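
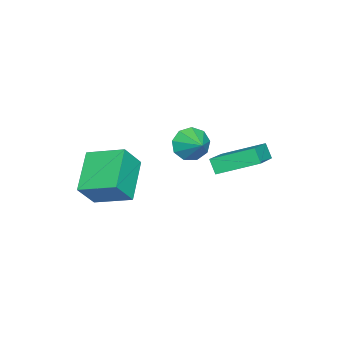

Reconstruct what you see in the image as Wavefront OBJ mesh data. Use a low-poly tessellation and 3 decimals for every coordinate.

v -0.399 -2.219 -3.222
v -0.384 -0.453 -2.638
v 1.428 -1.853 -4.373
v 1.443 -0.087 -3.788
v 0.417 -2.613 -2.052
v 0.432 -0.847 -1.467
v 2.244 -2.247 -3.202
v 2.259 -0.481 -2.618
v -3.259 2.124 -3.203
v -1.362 2.254 -2.411
v -3.725 3.969 -2.388
v -1.828 4.099 -1.596
v -2.992 2.501 -3.904
v -1.095 2.631 -3.112
v -3.458 4.346 -3.089
v -1.561 4.476 -2.297
v -3.37 0.68 -2.943
v -2.79 0.562 -3.647
v -2.59 1.5 -2.437
v -3.195 1.027 -3.777
v -3.681 1.329 -3.516
v -4.022 1.328 -2.987
v -4.058 1.023 -2.438
v -3.772 0.558 -2.124
v -3.298 0.15 -2.194
v -2.858 -0.01 -2.615
v -2.657 0.153 -3.188
f 2 4 1
f 5 2 1
f 1 4 3
f 3 5 1
f 2 8 4
f 6 2 5
f 6 8 2
f 4 8 3
f 7 5 3
f 3 8 7
f 7 6 5
f 8 6 7
f 10 12 9
f 13 10 9
f 9 12 11
f 11 13 9
f 10 16 12
f 14 10 13
f 14 16 10
f 12 16 11
f 15 13 11
f 11 16 15
f 15 14 13
f 16 14 15
f 18 17 20
f 18 20 19
f 20 17 21
f 20 21 19
f 21 17 22
f 21 22 19
f 22 17 23
f 22 23 19
f 23 17 24
f 23 24 19
f 24 17 25
f 24 25 19
f 25 17 26
f 25 26 19
f 26 17 27
f 26 27 19
f 27 17 18
f 27 18 19



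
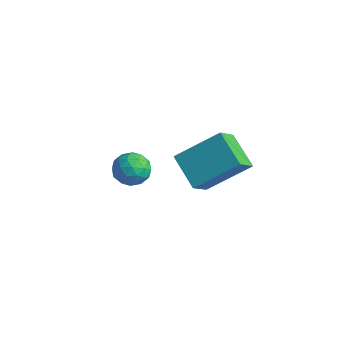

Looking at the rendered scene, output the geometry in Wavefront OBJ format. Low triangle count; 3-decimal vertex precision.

v 2.948 -0.72 2.705
v 3.247 -0.357 2.112
v 3.373 -1.783 2.268
v 3.672 -1.42 1.675
v 3.962 -1.318 2.367
v 3.7 -0.662 2.637
v 2.92 -1.478 1.743
v 2.658 -0.822 2.013
v 3.23 -0.826 1.518
v 3.874 -0.727 1.903
v 2.746 -1.413 2.477
v 3.39 -1.314 2.862
v 3.06 -0.445 2.447
v 3.56 -1.695 1.933
v 3.73 -1.635 2.34
v 3.906 -1.422 1.991
v 3.326 -0.624 2.755
v 3.502 -0.411 2.407
v 3.923 -0.976 2.557
v 3.118 -1.729 1.973
v 3.294 -1.516 1.625
v 2.714 -0.718 2.389
v 2.89 -0.505 2.04
v 2.697 -1.164 1.823
v 3.226 -0.507 1.749
v 3.476 -1.132 1.492
v 3.034 -1.166 1.532
v 2.88 -0.78 1.691
v 3.605 -0.449 1.975
v 3.854 -1.074 1.719
v 4.025 -1.014 2.125
v 3.871 -0.628 2.284
v 3.594 -0.724 1.626
v 2.766 -1.066 2.661
v 3.015 -1.691 2.405
v 2.749 -1.512 2.096
v 2.595 -1.126 2.255
v 3.144 -1.008 2.888
v 3.394 -1.633 2.631
v 3.74 -1.36 2.689
v 3.586 -0.974 2.848
v 3.026 -1.416 2.754
v 3.282 1.779 -0.359
v 1.892 1.99 0.486
v 2.945 2.705 -1.145
v 1.556 2.917 -0.3
v 4.264 3.203 0.9
v 2.875 3.415 1.745
v 3.928 4.13 0.114
v 2.538 4.341 0.959
f 1 38 17
f 38 12 41
f 17 41 6
f 38 41 17
f 1 17 13
f 17 6 18
f 13 18 2
f 17 18 13
f 1 13 22
f 13 2 23
f 22 23 8
f 13 23 22
f 1 22 34
f 22 8 37
f 34 37 11
f 22 37 34
f 1 34 38
f 34 11 42
f 38 42 12
f 34 42 38
f 2 18 29
f 18 6 32
f 29 32 10
f 18 32 29
f 6 41 19
f 41 12 40
f 19 40 5
f 41 40 19
f 12 42 39
f 42 11 35
f 39 35 3
f 42 35 39
f 11 37 36
f 37 8 24
f 36 24 7
f 37 24 36
f 8 23 28
f 23 2 25
f 28 25 9
f 23 25 28
f 4 30 16
f 30 10 31
f 16 31 5
f 30 31 16
f 4 16 14
f 16 5 15
f 14 15 3
f 16 15 14
f 4 14 21
f 14 3 20
f 21 20 7
f 14 20 21
f 4 21 26
f 21 7 27
f 26 27 9
f 21 27 26
f 4 26 30
f 26 9 33
f 30 33 10
f 26 33 30
f 5 31 19
f 31 10 32
f 19 32 6
f 31 32 19
f 3 15 39
f 15 5 40
f 39 40 12
f 15 40 39
f 7 20 36
f 20 3 35
f 36 35 11
f 20 35 36
f 9 27 28
f 27 7 24
f 28 24 8
f 27 24 28
f 10 33 29
f 33 9 25
f 29 25 2
f 33 25 29
f 44 46 43
f 47 44 43
f 43 46 45
f 45 47 43
f 44 50 46
f 48 44 47
f 48 50 44
f 46 50 45
f 49 47 45
f 45 50 49
f 49 48 47
f 50 48 49



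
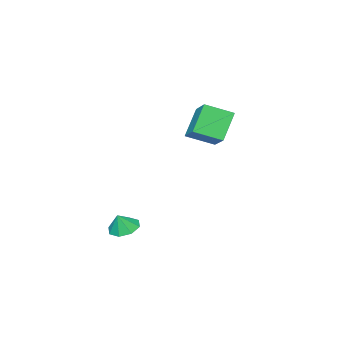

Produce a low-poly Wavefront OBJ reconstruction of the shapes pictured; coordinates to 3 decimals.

v 2.564 -1.82 -3.143
v 3.289 -1.485 -3.46
v 2.996 -1.86 -2.197
v 2.87 -1.023 -3.249
v 2.271 -1.029 -2.975
v 1.844 -1.498 -2.8
v 1.838 -2.155 -2.825
v 2.258 -2.617 -3.037
v 2.856 -2.611 -3.31
v 3.284 -2.142 -3.485
v -2.855 0.153 3.354
v -1.829 -0.947 3.956
v -1.98 1.447 4.228
v -0.954 0.347 4.83
v -1.726 0.393 1.87
v -0.7 -0.707 2.472
v -0.851 1.687 2.744
v 0.175 0.587 3.346
f 2 1 4
f 2 4 3
f 4 1 5
f 4 5 3
f 5 1 6
f 5 6 3
f 6 1 7
f 6 7 3
f 7 1 8
f 7 8 3
f 8 1 9
f 8 9 3
f 9 1 10
f 9 10 3
f 10 1 2
f 10 2 3
f 12 14 11
f 15 12 11
f 11 14 13
f 13 15 11
f 12 18 14
f 16 12 15
f 16 18 12
f 14 18 13
f 17 15 13
f 13 18 17
f 17 16 15
f 18 16 17



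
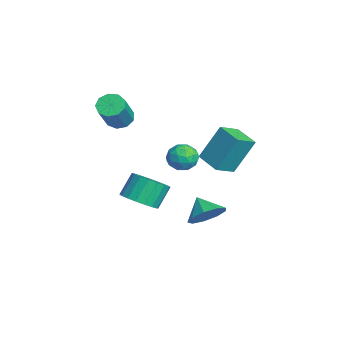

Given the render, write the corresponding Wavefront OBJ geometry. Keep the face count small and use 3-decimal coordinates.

v 3.458 2.003 2.981
v 3.867 2.078 3.688
v 3.473 0.682 3.112
v 3.882 0.757 3.819
v 3.099 0.998 3.77
v 3.09 1.814 3.689
v 4.25 0.946 3.111
v 4.241 1.762 3.03
v 4.356 1.425 3.769
v 3.645 1.457 4.176
v 3.695 1.303 2.624
v 2.984 1.335 3.031
v 3.661 2.156 3.323
v 3.679 0.604 3.477
v 3.219 0.745 3.448
v 3.459 0.79 3.864
v 3.205 2.001 3.323
v 3.445 2.045 3.739
v 2.994 1.411 3.787
v 3.895 0.715 3.061
v 4.135 0.759 3.477
v 3.881 1.97 2.936
v 4.121 2.015 3.352
v 4.346 1.349 3.013
v 4.189 1.816 3.786
v 4.198 1.04 3.863
v 4.414 1.151 3.447
v 4.409 1.631 3.399
v 3.771 1.835 4.025
v 3.78 1.059 4.103
v 3.32 1.201 4.073
v 3.314 1.68 4.026
v 4.058 1.451 4.073
v 3.56 1.701 2.697
v 3.569 0.925 2.775
v 4.026 1.08 2.774
v 4.02 1.559 2.727
v 3.142 1.72 2.937
v 3.151 0.944 3.014
v 2.931 1.129 3.401
v 2.926 1.609 3.353
v 3.282 1.309 2.727
v 2.515 2.8 -1.403
v 3.065 3.161 -0.61
v 1.605 2.46 -0.617
v 2.652 3.67 -0.868
v 2.175 3.772 -1.376
v 1.857 3.419 -1.897
v 1.848 2.777 -2.187
v 2.151 2.146 -2.109
v 2.624 1.821 -1.701
v 3.047 1.954 -1.154
v 3.221 2.483 -0.722
v -2.578 -0.653 3.022
v -2.062 -0.876 2.511
v -0.766 -1.49 4.086
v -1.282 -1.267 4.598
v -1.982 -0.379 2.639
v -0.686 -0.992 4.214
v -2.181 -0.01 2.946
v -0.885 -0.623 4.522
v -2.565 0.058 3.289
v -1.27 -0.555 4.865
v -2.956 -0.207 3.507
v -1.66 -0.82 5.083
v -3.17 -0.681 3.498
v -1.874 -1.294 5.074
v -3.106 -1.142 3.267
v -1.811 -1.755 4.842
v -2.796 -1.374 2.921
v -1.5 -1.988 4.496
v -2.383 -1.269 2.622
v -1.088 -1.883 4.198
v -1.338 0.086 -2.393
v -0.669 0.885 -2.586
v -1.173 1.593 -1.4
v -1.842 0.794 -1.207
v -1.055 1.012 -2.825
v -1.559 1.72 -1.64
v -1.498 0.954 -2.979
v -2.002 1.662 -1.794
v -1.908 0.725 -3.017
v -2.412 1.433 -1.831
v -2.206 0.37 -2.931
v -2.71 1.078 -1.746
v -2.332 -0.042 -2.739
v -2.836 0.666 -1.553
v -2.261 -0.429 -2.478
v -2.765 0.279 -1.292
v -2.007 -0.713 -2.2
v -2.511 -0.005 -1.014
v -1.621 -0.84 -1.96
v -2.125 -0.132 -0.775
v -1.178 -0.782 -1.806
v -1.682 -0.074 -0.621
v -0.768 -0.553 -1.769
v -1.272 0.155 -0.583
v -0.47 -0.198 -1.854
v -0.974 0.51 -0.669
v -0.344 0.214 -2.047
v -0.848 0.922 -0.861
v -0.415 0.601 -2.308
v -0.919 1.309 -1.122
v 0.756 3.593 1.501
v 0.692 4.633 3.393
v 2.003 4.186 1.217
v 1.939 5.227 3.109
v 1.361 2.593 2.071
v 1.297 3.634 3.963
v 2.608 3.187 1.787
v 2.544 4.227 3.679
f 1 38 17
f 38 12 41
f 17 41 6
f 38 41 17
f 1 17 13
f 17 6 18
f 13 18 2
f 17 18 13
f 1 13 22
f 13 2 23
f 22 23 8
f 13 23 22
f 1 22 34
f 22 8 37
f 34 37 11
f 22 37 34
f 1 34 38
f 34 11 42
f 38 42 12
f 34 42 38
f 2 18 29
f 18 6 32
f 29 32 10
f 18 32 29
f 6 41 19
f 41 12 40
f 19 40 5
f 41 40 19
f 12 42 39
f 42 11 35
f 39 35 3
f 42 35 39
f 11 37 36
f 37 8 24
f 36 24 7
f 37 24 36
f 8 23 28
f 23 2 25
f 28 25 9
f 23 25 28
f 4 30 16
f 30 10 31
f 16 31 5
f 30 31 16
f 4 16 14
f 16 5 15
f 14 15 3
f 16 15 14
f 4 14 21
f 14 3 20
f 21 20 7
f 14 20 21
f 4 21 26
f 21 7 27
f 26 27 9
f 21 27 26
f 4 26 30
f 26 9 33
f 30 33 10
f 26 33 30
f 5 31 19
f 31 10 32
f 19 32 6
f 31 32 19
f 3 15 39
f 15 5 40
f 39 40 12
f 15 40 39
f 7 20 36
f 20 3 35
f 36 35 11
f 20 35 36
f 9 27 28
f 27 7 24
f 28 24 8
f 27 24 28
f 10 33 29
f 33 9 25
f 29 25 2
f 33 25 29
f 44 43 46
f 44 46 45
f 46 43 47
f 46 47 45
f 47 43 48
f 47 48 45
f 48 43 49
f 48 49 45
f 49 43 50
f 49 50 45
f 50 43 51
f 50 51 45
f 51 43 52
f 51 52 45
f 52 43 53
f 52 53 45
f 53 43 44
f 53 44 45
f 55 54 58
f 55 58 56
f 56 58 59
f 56 59 57
f 58 54 60
f 58 60 59
f 59 60 61
f 59 61 57
f 60 54 62
f 60 62 61
f 61 62 63
f 61 63 57
f 62 54 64
f 62 64 63
f 63 64 65
f 63 65 57
f 64 54 66
f 64 66 65
f 65 66 67
f 65 67 57
f 66 54 68
f 66 68 67
f 67 68 69
f 67 69 57
f 68 54 70
f 68 70 69
f 69 70 71
f 69 71 57
f 70 54 72
f 70 72 71
f 71 72 73
f 71 73 57
f 72 54 55
f 72 55 73
f 73 55 56
f 73 56 57
f 75 74 78
f 75 78 76
f 76 78 79
f 76 79 77
f 78 74 80
f 78 80 79
f 79 80 81
f 79 81 77
f 80 74 82
f 80 82 81
f 81 82 83
f 81 83 77
f 82 74 84
f 82 84 83
f 83 84 85
f 83 85 77
f 84 74 86
f 84 86 85
f 85 86 87
f 85 87 77
f 86 74 88
f 86 88 87
f 87 88 89
f 87 89 77
f 88 74 90
f 88 90 89
f 89 90 91
f 89 91 77
f 90 74 92
f 90 92 91
f 91 92 93
f 91 93 77
f 92 74 94
f 92 94 93
f 93 94 95
f 93 95 77
f 94 74 96
f 94 96 95
f 95 96 97
f 95 97 77
f 96 74 98
f 96 98 97
f 97 98 99
f 97 99 77
f 98 74 100
f 98 100 99
f 99 100 101
f 99 101 77
f 100 74 102
f 100 102 101
f 101 102 103
f 101 103 77
f 102 74 75
f 102 75 103
f 103 75 76
f 103 76 77
f 105 107 104
f 108 105 104
f 104 107 106
f 106 108 104
f 105 111 107
f 109 105 108
f 109 111 105
f 107 111 106
f 110 108 106
f 106 111 110
f 110 109 108
f 111 109 110



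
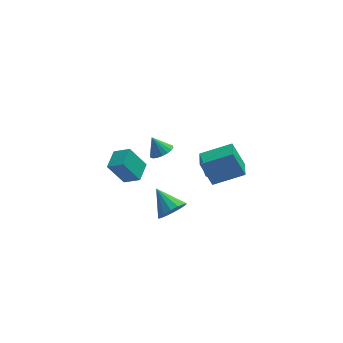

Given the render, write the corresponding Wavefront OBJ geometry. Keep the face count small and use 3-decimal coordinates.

v -1.888 -1.932 3.471
v -1.221 -2.029 3.843
v -2.392 -1.488 4.489
v -1.193 -1.711 3.719
v -1.303 -1.437 3.544
v -1.528 -1.261 3.356
v -1.825 -1.218 3.19
v -2.134 -1.316 3.08
v -2.395 -1.537 3.047
v -2.555 -1.836 3.098
v -2.583 -2.153 3.223
v -2.473 -2.427 3.397
v -2.247 -2.603 3.586
v -1.95 -2.646 3.752
v -1.641 -2.548 3.862
v -1.381 -2.328 3.895
v -4.418 3.524 -2.764
v -3.492 2.94 -2.121
v -3.8 4.797 -2.498
v -2.873 4.213 -1.855
v -3.407 3.367 -4.365
v -2.48 2.783 -3.722
v -2.788 4.64 -4.099
v -1.862 4.056 -3.456
v 1.357 2.356 -2.634
v 1.854 2.97 -3.053
v 2.446 1.41 -2.727
v 2.943 2.024 -3.146
v 2.74 2.127 -2.282
v 2.067 2.711 -2.224
v 2.233 1.669 -3.556
v 1.56 2.253 -3.498
v 2.396 2.545 -3.622
v 2.709 2.828 -2.835
v 1.591 1.552 -2.945
v 1.904 1.835 -2.158
v -1.722 -4.621 0.353
v -0.858 -4.443 0.756
v -2.438 -3.259 1.287
v -0.868 -4.163 0.339
v -1.106 -4.005 -0.073
v -1.51 -4.013 -0.372
v -1.971 -4.183 -0.476
v -2.365 -4.471 -0.358
v -2.587 -4.799 -0.05
v -2.577 -5.08 0.367
v -2.338 -5.237 0.78
v -1.935 -5.23 1.078
v -1.474 -5.059 1.182
v -1.08 -4.771 1.064
v 0.644 -4.423 2.265
v -0.029 -4.014 3.906
v 0.867 -3.143 2.037
v 0.194 -2.733 3.678
v 2.526 -4.607 3.082
v 1.853 -4.197 4.723
v 2.749 -3.326 2.854
v 2.076 -2.917 4.495
f 2 1 4
f 2 4 3
f 4 1 5
f 4 5 3
f 5 1 6
f 5 6 3
f 6 1 7
f 6 7 3
f 7 1 8
f 7 8 3
f 8 1 9
f 8 9 3
f 9 1 10
f 9 10 3
f 10 1 11
f 10 11 3
f 11 1 12
f 11 12 3
f 12 1 13
f 12 13 3
f 13 1 14
f 13 14 3
f 14 1 15
f 14 15 3
f 15 1 16
f 15 16 3
f 16 1 2
f 16 2 3
f 18 20 17
f 21 18 17
f 17 20 19
f 19 21 17
f 18 24 20
f 22 18 21
f 22 24 18
f 20 24 19
f 23 21 19
f 19 24 23
f 23 22 21
f 24 22 23
f 25 36 30
f 25 30 26
f 25 26 32
f 25 32 35
f 25 35 36
f 26 30 34
f 30 36 29
f 36 35 27
f 35 32 31
f 32 26 33
f 28 34 29
f 28 29 27
f 28 27 31
f 28 31 33
f 28 33 34
f 29 34 30
f 27 29 36
f 31 27 35
f 33 31 32
f 34 33 26
f 38 37 40
f 38 40 39
f 40 37 41
f 40 41 39
f 41 37 42
f 41 42 39
f 42 37 43
f 42 43 39
f 43 37 44
f 43 44 39
f 44 37 45
f 44 45 39
f 45 37 46
f 45 46 39
f 46 37 47
f 46 47 39
f 47 37 48
f 47 48 39
f 48 37 49
f 48 49 39
f 49 37 50
f 49 50 39
f 50 37 38
f 50 38 39
f 52 54 51
f 55 52 51
f 51 54 53
f 53 55 51
f 52 58 54
f 56 52 55
f 56 58 52
f 54 58 53
f 57 55 53
f 53 58 57
f 57 56 55
f 58 56 57



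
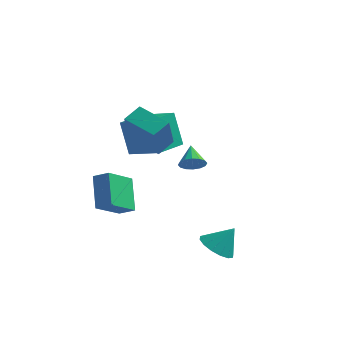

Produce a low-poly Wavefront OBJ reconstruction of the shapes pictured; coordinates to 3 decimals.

v -3.153 1.624 0.263
v -3.805 2.063 2.167
v -2.564 3.408 0.055
v -3.217 3.846 1.959
v -1.343 1.114 1.001
v -1.996 1.552 2.905
v -0.755 2.897 0.793
v -1.407 3.336 2.697
v 3.063 -2.717 -2.425
v 3.841 -3.276 -2.673
v 3.777 -2.243 -1.255
v 3.922 -2.826 -2.905
v 3.772 -2.347 -3.008
v 3.432 -1.967 -2.955
v 2.994 -1.788 -2.759
v 2.574 -1.858 -2.474
v 2.285 -2.158 -2.176
v 2.204 -2.608 -1.944
v 2.354 -3.087 -1.841
v 2.693 -3.467 -1.895
v 3.132 -3.646 -2.09
v 3.552 -3.576 -2.375
v -2.258 -0.409 2.681
v -2.077 -1.479 4.595
v -1.839 0.505 3.152
v -1.658 -0.565 5.066
v -0.542 -0.955 2.214
v -0.361 -2.025 4.128
v -0.123 -0.041 2.685
v 0.058 -1.111 4.599
v -0.131 2.594 -0.35
v 0.297 2.408 0.211
v -0.609 3.606 0.35
v 0.504 2.648 0.006
v 0.541 2.874 -0.295
v 0.398 3.024 -0.611
v 0.113 3.059 -0.857
v -0.238 2.97 -0.966
v -0.559 2.779 -0.911
v -0.766 2.54 -0.705
v -0.803 2.314 -0.404
v -0.66 2.164 -0.088
v -0.375 2.129 0.157
v -0.025 2.218 0.267
v -1.859 -2.762 -1.201
v -2.44 -4.234 -0.096
v -2.521 -1.495 0.14
v -3.101 -2.967 1.245
v -1.039 -2.773 -0.785
v -1.619 -4.245 0.32
v -1.7 -1.506 0.556
v -2.281 -2.978 1.661
f 2 4 1
f 5 2 1
f 1 4 3
f 3 5 1
f 2 8 4
f 6 2 5
f 6 8 2
f 4 8 3
f 7 5 3
f 3 8 7
f 7 6 5
f 8 6 7
f 10 9 12
f 10 12 11
f 12 9 13
f 12 13 11
f 13 9 14
f 13 14 11
f 14 9 15
f 14 15 11
f 15 9 16
f 15 16 11
f 16 9 17
f 16 17 11
f 17 9 18
f 17 18 11
f 18 9 19
f 18 19 11
f 19 9 20
f 19 20 11
f 20 9 21
f 20 21 11
f 21 9 22
f 21 22 11
f 22 9 10
f 22 10 11
f 24 26 23
f 27 24 23
f 23 26 25
f 25 27 23
f 24 30 26
f 28 24 27
f 28 30 24
f 26 30 25
f 29 27 25
f 25 30 29
f 29 28 27
f 30 28 29
f 32 31 34
f 32 34 33
f 34 31 35
f 34 35 33
f 35 31 36
f 35 36 33
f 36 31 37
f 36 37 33
f 37 31 38
f 37 38 33
f 38 31 39
f 38 39 33
f 39 31 40
f 39 40 33
f 40 31 41
f 40 41 33
f 41 31 42
f 41 42 33
f 42 31 43
f 42 43 33
f 43 31 44
f 43 44 33
f 44 31 32
f 44 32 33
f 46 48 45
f 49 46 45
f 45 48 47
f 47 49 45
f 46 52 48
f 50 46 49
f 50 52 46
f 48 52 47
f 51 49 47
f 47 52 51
f 51 50 49
f 52 50 51



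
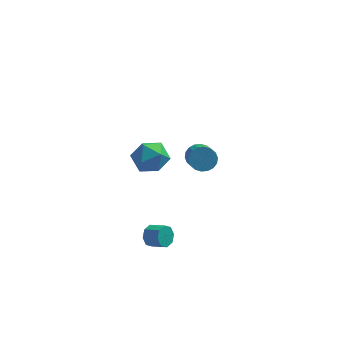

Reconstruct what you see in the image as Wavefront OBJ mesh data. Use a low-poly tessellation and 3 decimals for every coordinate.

v 3.713 4.606 -2.121
v 3.994 4.202 -2.777
v 4.289 2.75 -1.754
v 4.007 3.154 -1.099
v 4.296 4.358 -2.642
v 4.59 2.906 -1.619
v 4.481 4.563 -2.404
v 4.776 3.111 -1.381
v 4.515 4.777 -2.11
v 4.809 3.325 -1.088
v 4.389 4.957 -1.818
v 4.684 3.505 -0.796
v 4.13 5.067 -1.587
v 4.425 3.615 -0.564
v 3.788 5.086 -1.461
v 4.082 3.634 -0.438
v 3.431 5.01 -1.466
v 3.726 3.558 -0.443
v 3.13 4.854 -1.601
v 3.424 3.402 -0.578
v 2.944 4.649 -1.839
v 3.239 3.197 -0.816
v 2.911 4.435 -2.132
v 3.205 2.983 -1.11
v 3.036 4.255 -2.424
v 3.331 2.803 -1.402
v 3.295 4.145 -2.656
v 3.59 2.693 -1.633
v 3.638 4.126 -2.782
v 3.932 2.674 -1.759
v 1.46 -1.285 -3.916
v 1.802 -1.193 -4.519
v 2.643 -1.622 -4.108
v 2.3 -1.715 -3.504
v 1.854 -0.775 -4.188
v 2.694 -1.204 -3.776
v 1.674 -0.656 -3.697
v 2.515 -1.085 -3.286
v 1.369 -0.906 -3.335
v 2.21 -1.335 -2.923
v 1.117 -1.378 -3.312
v 1.958 -1.807 -2.901
v 1.066 -1.796 -3.644
v 1.906 -2.225 -3.232
v 1.245 -1.915 -4.134
v 2.086 -2.344 -3.723
v 1.55 -1.665 -4.497
v 2.391 -2.094 -4.085
v 1.051 -1.194 3.896
v 2.056 -1.471 4.259
v 1.024 -2.649 2.861
v 2.029 -2.926 3.224
v 1.162 -2.977 3.906
v 1.179 -2.077 4.546
v 1.901 -2.043 2.574
v 1.918 -1.143 3.214
v 2.581 -1.996 3.442
v 2.125 -2.573 4.265
v 0.955 -1.547 2.855
v 0.499 -2.124 3.678
f 2 1 5
f 2 5 3
f 3 5 6
f 3 6 4
f 5 1 7
f 5 7 6
f 6 7 8
f 6 8 4
f 7 1 9
f 7 9 8
f 8 9 10
f 8 10 4
f 9 1 11
f 9 11 10
f 10 11 12
f 10 12 4
f 11 1 13
f 11 13 12
f 12 13 14
f 12 14 4
f 13 1 15
f 13 15 14
f 14 15 16
f 14 16 4
f 15 1 17
f 15 17 16
f 16 17 18
f 16 18 4
f 17 1 19
f 17 19 18
f 18 19 20
f 18 20 4
f 19 1 21
f 19 21 20
f 20 21 22
f 20 22 4
f 21 1 23
f 21 23 22
f 22 23 24
f 22 24 4
f 23 1 25
f 23 25 24
f 24 25 26
f 24 26 4
f 25 1 27
f 25 27 26
f 26 27 28
f 26 28 4
f 27 1 29
f 27 29 28
f 28 29 30
f 28 30 4
f 29 1 2
f 29 2 30
f 30 2 3
f 30 3 4
f 32 31 35
f 32 35 33
f 33 35 36
f 33 36 34
f 35 31 37
f 35 37 36
f 36 37 38
f 36 38 34
f 37 31 39
f 37 39 38
f 38 39 40
f 38 40 34
f 39 31 41
f 39 41 40
f 40 41 42
f 40 42 34
f 41 31 43
f 41 43 42
f 42 43 44
f 42 44 34
f 43 31 45
f 43 45 44
f 44 45 46
f 44 46 34
f 45 31 47
f 45 47 46
f 46 47 48
f 46 48 34
f 47 31 32
f 47 32 48
f 48 32 33
f 48 33 34
f 49 60 54
f 49 54 50
f 49 50 56
f 49 56 59
f 49 59 60
f 50 54 58
f 54 60 53
f 60 59 51
f 59 56 55
f 56 50 57
f 52 58 53
f 52 53 51
f 52 51 55
f 52 55 57
f 52 57 58
f 53 58 54
f 51 53 60
f 55 51 59
f 57 55 56
f 58 57 50



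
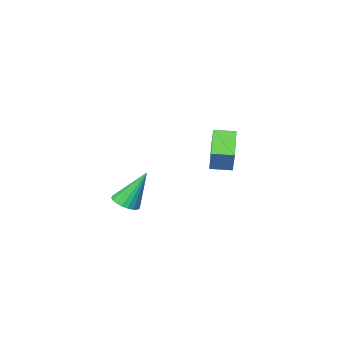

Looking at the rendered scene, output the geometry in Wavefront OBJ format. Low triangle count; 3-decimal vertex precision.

v 2.359 2.088 -0.181
v 2.849 2.578 -0.086
v 1.541 2.552 1.641
v 2.638 2.728 -0.219
v 2.379 2.768 -0.345
v 2.116 2.69 -0.443
v 1.895 2.507 -0.496
v 1.755 2.253 -0.494
v 1.718 1.969 -0.438
v 1.793 1.707 -0.337
v 1.965 1.51 -0.21
v 2.205 1.412 -0.077
v 2.472 1.432 0.037
v 2.719 1.565 0.114
v 2.904 1.788 0.14
v 2.995 2.063 0.111
v 2.975 2.343 0.031
v -3.665 -0.278 1.195
v -3.336 0.37 2.45
v -4.549 0.321 1.118
v -4.219 0.968 2.373
v -2.741 0.972 0.307
v -2.411 1.619 1.562
v -3.624 1.57 0.23
v -3.295 2.218 1.485
f 2 1 4
f 2 4 3
f 4 1 5
f 4 5 3
f 5 1 6
f 5 6 3
f 6 1 7
f 6 7 3
f 7 1 8
f 7 8 3
f 8 1 9
f 8 9 3
f 9 1 10
f 9 10 3
f 10 1 11
f 10 11 3
f 11 1 12
f 11 12 3
f 12 1 13
f 12 13 3
f 13 1 14
f 13 14 3
f 14 1 15
f 14 15 3
f 15 1 16
f 15 16 3
f 16 1 17
f 16 17 3
f 17 1 2
f 17 2 3
f 19 21 18
f 22 19 18
f 18 21 20
f 20 22 18
f 19 25 21
f 23 19 22
f 23 25 19
f 21 25 20
f 24 22 20
f 20 25 24
f 24 23 22
f 25 23 24



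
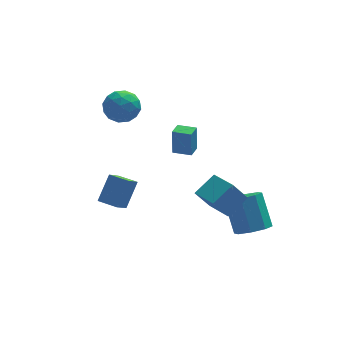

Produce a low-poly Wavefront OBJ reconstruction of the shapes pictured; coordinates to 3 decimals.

v 0.815 -4.666 1.597
v 1.91 -4.094 2.355
v 0.258 -3.085 1.21
v 1.354 -2.513 1.968
v 1.566 -4.667 0.512
v 2.662 -4.095 1.27
v 1.01 -3.086 0.125
v 2.105 -2.514 0.883
v 3.138 -3.518 -1.769
v 3.568 -4.199 -1.21
v 3.312 -3.003 0.447
v 2.882 -2.322 -0.111
v 4.059 -3.706 -1.49
v 3.802 -2.51 0.167
v 4.01 -3.103 -1.933
v 3.754 -1.907 -0.276
v 3.451 -2.743 -2.28
v 3.195 -1.547 -0.623
v 2.708 -2.837 -2.327
v 2.452 -1.641 -0.67
v 2.218 -3.33 -2.047
v 1.961 -2.134 -0.39
v 2.266 -3.933 -1.604
v 2.01 -2.737 0.053
v 2.825 -4.293 -1.257
v 2.569 -3.097 0.4
v -3.706 -1.028 -0.438
v -4.291 -1.704 0.285
v -2.986 -0.279 0.843
v -3.57 -0.955 1.567
v -2.89 -1.765 -0.467
v -3.474 -2.441 0.257
v -2.169 -1.016 0.815
v -2.754 -1.692 1.538
v -3.155 2.614 4.227
v -2.479 3.359 4.534
v -2.001 2.021 3.126
v -1.325 2.766 3.433
v -1.58 1.985 4.089
v -2.293 2.351 4.769
v -2.187 3.029 2.891
v -2.9 3.395 3.571
v -1.881 3.615 3.708
v -1.506 2.97 4.448
v -2.974 2.41 3.212
v -2.599 1.765 3.952
v -2.918 3.039 4.477
v -1.562 2.341 3.183
v -1.712 1.882 3.569
v -1.315 2.32 3.749
v -2.809 2.446 4.616
v -2.412 2.884 4.796
v -1.883 2.076 4.534
v -2.068 2.496 2.864
v -1.671 2.934 3.044
v -3.165 3.06 3.911
v -2.768 3.498 4.091
v -2.597 3.304 3.126
v -2.169 3.627 4.172
v -1.491 3.278 3.525
v -1.998 3.433 3.206
v -2.417 3.648 3.606
v -1.949 3.248 4.607
v -1.271 2.899 3.96
v -1.421 2.44 4.346
v -1.84 2.656 4.746
v -1.597 3.398 4.122
v -3.209 2.481 3.7
v -2.531 2.132 3.053
v -2.64 2.724 2.914
v -3.059 2.94 3.314
v -2.989 2.102 4.135
v -2.311 1.753 3.488
v -2.063 1.732 4.054
v -2.482 1.947 4.454
v -2.883 1.982 3.538
v 0.304 2.365 0.067
v 0.317 2.53 1.568
v 0.753 3.105 -0.018
v 0.766 3.27 1.482
v 1.194 1.83 0.118
v 1.207 1.995 1.618
v 1.643 2.57 0.032
v 1.656 2.735 1.533
f 2 4 1
f 5 2 1
f 1 4 3
f 3 5 1
f 2 8 4
f 6 2 5
f 6 8 2
f 4 8 3
f 7 5 3
f 3 8 7
f 7 6 5
f 8 6 7
f 10 9 13
f 10 13 11
f 11 13 14
f 11 14 12
f 13 9 15
f 13 15 14
f 14 15 16
f 14 16 12
f 15 9 17
f 15 17 16
f 16 17 18
f 16 18 12
f 17 9 19
f 17 19 18
f 18 19 20
f 18 20 12
f 19 9 21
f 19 21 20
f 20 21 22
f 20 22 12
f 21 9 23
f 21 23 22
f 22 23 24
f 22 24 12
f 23 9 25
f 23 25 24
f 24 25 26
f 24 26 12
f 25 9 10
f 25 10 26
f 26 10 11
f 26 11 12
f 28 30 27
f 31 28 27
f 27 30 29
f 29 31 27
f 28 34 30
f 32 28 31
f 32 34 28
f 30 34 29
f 33 31 29
f 29 34 33
f 33 32 31
f 34 32 33
f 35 72 51
f 72 46 75
f 51 75 40
f 72 75 51
f 35 51 47
f 51 40 52
f 47 52 36
f 51 52 47
f 35 47 56
f 47 36 57
f 56 57 42
f 47 57 56
f 35 56 68
f 56 42 71
f 68 71 45
f 56 71 68
f 35 68 72
f 68 45 76
f 72 76 46
f 68 76 72
f 36 52 63
f 52 40 66
f 63 66 44
f 52 66 63
f 40 75 53
f 75 46 74
f 53 74 39
f 75 74 53
f 46 76 73
f 76 45 69
f 73 69 37
f 76 69 73
f 45 71 70
f 71 42 58
f 70 58 41
f 71 58 70
f 42 57 62
f 57 36 59
f 62 59 43
f 57 59 62
f 38 64 50
f 64 44 65
f 50 65 39
f 64 65 50
f 38 50 48
f 50 39 49
f 48 49 37
f 50 49 48
f 38 48 55
f 48 37 54
f 55 54 41
f 48 54 55
f 38 55 60
f 55 41 61
f 60 61 43
f 55 61 60
f 38 60 64
f 60 43 67
f 64 67 44
f 60 67 64
f 39 65 53
f 65 44 66
f 53 66 40
f 65 66 53
f 37 49 73
f 49 39 74
f 73 74 46
f 49 74 73
f 41 54 70
f 54 37 69
f 70 69 45
f 54 69 70
f 43 61 62
f 61 41 58
f 62 58 42
f 61 58 62
f 44 67 63
f 67 43 59
f 63 59 36
f 67 59 63
f 78 80 77
f 81 78 77
f 77 80 79
f 79 81 77
f 78 84 80
f 82 78 81
f 82 84 78
f 80 84 79
f 83 81 79
f 79 84 83
f 83 82 81
f 84 82 83



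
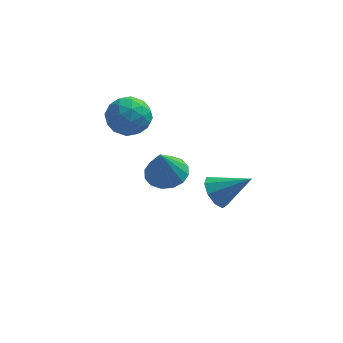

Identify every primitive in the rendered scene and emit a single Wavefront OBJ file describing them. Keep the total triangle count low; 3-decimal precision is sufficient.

v -2.44 1.712 1.841
v -1.834 2.13 2.577
v -1.106 1.57 0.823
v -0.5 1.988 1.559
v -0.903 1.038 1.695
v -1.728 1.126 2.324
v -1.212 2.574 1.076
v -2.037 2.662 1.705
v -1.076 2.663 2.104
v -0.884 1.714 2.487
v -2.056 1.986 0.913
v -1.864 1.037 1.296
v -2.254 1.933 2.298
v -0.686 1.767 1.102
v -0.923 1.208 1.182
v -0.567 1.454 1.614
v -2.192 1.343 2.15
v -1.836 1.589 2.582
v -1.288 0.948 2.064
v -1.104 2.111 0.818
v -0.748 2.357 1.25
v -2.373 2.246 1.786
v -2.017 2.492 2.218
v -1.652 2.752 1.336
v -1.452 2.493 2.453
v -0.668 2.409 1.854
v -1.087 2.754 1.57
v -1.571 2.805 1.94
v -1.34 1.935 2.678
v -0.556 1.852 2.08
v -0.793 1.293 2.16
v -1.277 1.345 2.529
v -0.894 2.248 2.4
v -2.384 1.848 1.32
v -1.6 1.765 0.722
v -1.663 2.355 0.871
v -2.147 2.407 1.24
v -2.272 1.291 1.546
v -1.488 1.207 0.947
v -1.369 0.895 1.46
v -1.853 0.946 1.83
v -2.046 1.452 1
v 2.53 -3.082 1.233
v 2.974 -3.17 0.585
v 3.89 -3.098 2.167
v 2.906 -2.645 0.693
v 2.663 -2.324 1.053
v 2.357 -2.358 1.497
v 2.132 -2.73 1.818
v 2.094 -3.267 1.865
v 2.259 -3.717 1.616
v 2.551 -3.87 1.188
v 2.833 -3.654 0.781
v 0.153 1.184 -1.203
v 1.017 1.483 -0.985
v -0.033 0.536 0.423
v 0.723 1.854 -0.871
v 0.276 2.045 -0.846
v -0.203 2.005 -0.916
v -0.588 1.746 -1.063
v -0.774 1.336 -1.248
v -0.711 0.885 -1.421
v -0.417 0.515 -1.535
v 0.029 0.324 -1.56
v 0.509 0.363 -1.49
v 0.894 0.622 -1.342
v 1.079 1.032 -1.157
f 1 38 17
f 38 12 41
f 17 41 6
f 38 41 17
f 1 17 13
f 17 6 18
f 13 18 2
f 17 18 13
f 1 13 22
f 13 2 23
f 22 23 8
f 13 23 22
f 1 22 34
f 22 8 37
f 34 37 11
f 22 37 34
f 1 34 38
f 34 11 42
f 38 42 12
f 34 42 38
f 2 18 29
f 18 6 32
f 29 32 10
f 18 32 29
f 6 41 19
f 41 12 40
f 19 40 5
f 41 40 19
f 12 42 39
f 42 11 35
f 39 35 3
f 42 35 39
f 11 37 36
f 37 8 24
f 36 24 7
f 37 24 36
f 8 23 28
f 23 2 25
f 28 25 9
f 23 25 28
f 4 30 16
f 30 10 31
f 16 31 5
f 30 31 16
f 4 16 14
f 16 5 15
f 14 15 3
f 16 15 14
f 4 14 21
f 14 3 20
f 21 20 7
f 14 20 21
f 4 21 26
f 21 7 27
f 26 27 9
f 21 27 26
f 4 26 30
f 26 9 33
f 30 33 10
f 26 33 30
f 5 31 19
f 31 10 32
f 19 32 6
f 31 32 19
f 3 15 39
f 15 5 40
f 39 40 12
f 15 40 39
f 7 20 36
f 20 3 35
f 36 35 11
f 20 35 36
f 9 27 28
f 27 7 24
f 28 24 8
f 27 24 28
f 10 33 29
f 33 9 25
f 29 25 2
f 33 25 29
f 44 43 46
f 44 46 45
f 46 43 47
f 46 47 45
f 47 43 48
f 47 48 45
f 48 43 49
f 48 49 45
f 49 43 50
f 49 50 45
f 50 43 51
f 50 51 45
f 51 43 52
f 51 52 45
f 52 43 53
f 52 53 45
f 53 43 44
f 53 44 45
f 55 54 57
f 55 57 56
f 57 54 58
f 57 58 56
f 58 54 59
f 58 59 56
f 59 54 60
f 59 60 56
f 60 54 61
f 60 61 56
f 61 54 62
f 61 62 56
f 62 54 63
f 62 63 56
f 63 54 64
f 63 64 56
f 64 54 65
f 64 65 56
f 65 54 66
f 65 66 56
f 66 54 67
f 66 67 56
f 67 54 55
f 67 55 56



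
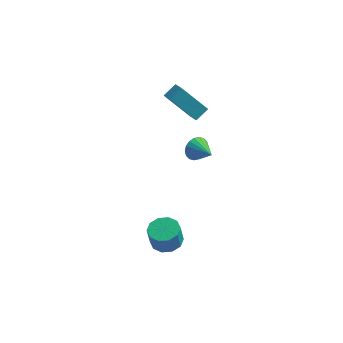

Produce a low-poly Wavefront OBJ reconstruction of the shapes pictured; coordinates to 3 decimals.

v 2.509 1.469 1.998
v 1.16 1.199 3.611
v 2.936 2.136 2.467
v 1.587 1.866 4.08
v 3.033 0.894 2.34
v 1.684 0.624 3.953
v 3.46 1.561 2.809
v 2.111 1.291 4.422
v 2.797 -3.325 -4.101
v 3.322 -4.03 -4.152
v 3.207 -4.199 -2.99
v 2.683 -3.495 -2.939
v 3.634 -3.595 -4.058
v 3.52 -3.764 -2.896
v 3.626 -3.057 -3.98
v 3.512 -3.226 -2.818
v 3.302 -2.621 -3.949
v 3.188 -2.79 -2.787
v 2.785 -2.455 -3.976
v 2.671 -2.624 -2.813
v 2.273 -2.621 -4.05
v 2.158 -2.79 -2.888
v 1.96 -3.056 -4.144
v 1.846 -3.225 -2.982
v 1.968 -3.594 -4.222
v 1.854 -3.763 -3.06
v 2.292 -4.03 -4.253
v 2.178 -4.199 -3.091
v 2.809 -4.196 -4.227
v 2.695 -4.365 -3.064
v 2.952 1.261 -0.515
v 3.326 1.369 -1.156
v 4.008 0.519 -0.025
v 3.422 1.629 -0.97
v 3.425 1.815 -0.693
v 3.334 1.892 -0.382
v 3.168 1.844 -0.096
v 2.959 1.681 0.106
v 2.748 1.434 0.185
v 2.578 1.153 0.126
v 2.483 0.893 -0.061
v 2.48 0.706 -0.337
v 2.571 0.629 -0.649
v 2.737 0.677 -0.935
v 2.946 0.841 -1.137
v 3.157 1.088 -1.216
f 2 4 1
f 5 2 1
f 1 4 3
f 3 5 1
f 2 8 4
f 6 2 5
f 6 8 2
f 4 8 3
f 7 5 3
f 3 8 7
f 7 6 5
f 8 6 7
f 10 9 13
f 10 13 11
f 11 13 14
f 11 14 12
f 13 9 15
f 13 15 14
f 14 15 16
f 14 16 12
f 15 9 17
f 15 17 16
f 16 17 18
f 16 18 12
f 17 9 19
f 17 19 18
f 18 19 20
f 18 20 12
f 19 9 21
f 19 21 20
f 20 21 22
f 20 22 12
f 21 9 23
f 21 23 22
f 22 23 24
f 22 24 12
f 23 9 25
f 23 25 24
f 24 25 26
f 24 26 12
f 25 9 27
f 25 27 26
f 26 27 28
f 26 28 12
f 27 9 29
f 27 29 28
f 28 29 30
f 28 30 12
f 29 9 10
f 29 10 30
f 30 10 11
f 30 11 12
f 32 31 34
f 32 34 33
f 34 31 35
f 34 35 33
f 35 31 36
f 35 36 33
f 36 31 37
f 36 37 33
f 37 31 38
f 37 38 33
f 38 31 39
f 38 39 33
f 39 31 40
f 39 40 33
f 40 31 41
f 40 41 33
f 41 31 42
f 41 42 33
f 42 31 43
f 42 43 33
f 43 31 44
f 43 44 33
f 44 31 45
f 44 45 33
f 45 31 46
f 45 46 33
f 46 31 32
f 46 32 33



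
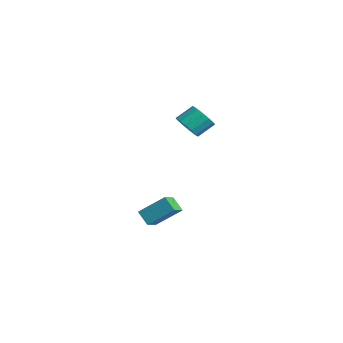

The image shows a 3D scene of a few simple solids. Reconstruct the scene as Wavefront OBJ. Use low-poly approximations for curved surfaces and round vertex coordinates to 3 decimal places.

v 1.498 0.424 1.786
v 2.114 0.185 2.119
v 2.078 0.997 2.767
v 1.462 1.236 2.434
v 2.236 0.415 1.838
v 2.2 1.227 2.486
v 2.16 0.647 1.543
v 2.125 1.459 2.191
v 1.907 0.819 1.313
v 1.871 1.632 1.961
v 1.544 0.886 1.21
v 1.509 1.698 1.858
v 1.169 0.828 1.261
v 1.133 1.641 1.909
v 0.882 0.663 1.453
v 0.846 1.475 2.101
v 0.76 0.433 1.734
v 0.724 1.245 2.382
v 0.835 0.201 2.029
v 0.8 1.013 2.677
v 1.089 0.028 2.259
v 1.053 0.841 2.907
v 1.451 -0.038 2.362
v 1.416 0.774 3.01
v 1.827 0.019 2.311
v 1.791 0.832 2.959
v -0.129 -0.992 -4.013
v 0.466 -1.582 -3.684
v 0.42 0.124 -3.006
v 1.014 -0.466 -2.677
v 0.466 -0.734 -4.623
v 1.06 -1.324 -4.294
v 1.014 0.382 -3.616
v 1.609 -0.208 -3.287
f 2 1 5
f 2 5 3
f 3 5 6
f 3 6 4
f 5 1 7
f 5 7 6
f 6 7 8
f 6 8 4
f 7 1 9
f 7 9 8
f 8 9 10
f 8 10 4
f 9 1 11
f 9 11 10
f 10 11 12
f 10 12 4
f 11 1 13
f 11 13 12
f 12 13 14
f 12 14 4
f 13 1 15
f 13 15 14
f 14 15 16
f 14 16 4
f 15 1 17
f 15 17 16
f 16 17 18
f 16 18 4
f 17 1 19
f 17 19 18
f 18 19 20
f 18 20 4
f 19 1 21
f 19 21 20
f 20 21 22
f 20 22 4
f 21 1 23
f 21 23 22
f 22 23 24
f 22 24 4
f 23 1 25
f 23 25 24
f 24 25 26
f 24 26 4
f 25 1 2
f 25 2 26
f 26 2 3
f 26 3 4
f 28 30 27
f 31 28 27
f 27 30 29
f 29 31 27
f 28 34 30
f 32 28 31
f 32 34 28
f 30 34 29
f 33 31 29
f 29 34 33
f 33 32 31
f 34 32 33



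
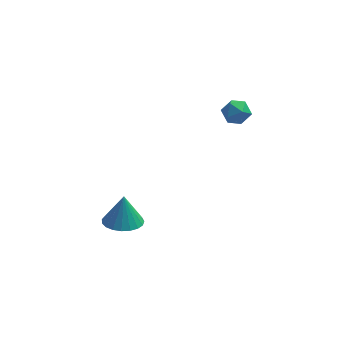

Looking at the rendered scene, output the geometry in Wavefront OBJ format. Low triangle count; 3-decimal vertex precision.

v 2.284 0.24 3.506
v 2.752 0.612 2.992
v 3.288 -0.412 3.948
v 3.756 -0.04 3.434
v 3.438 0.357 4.037
v 2.818 0.76 3.764
v 3.222 -0.56 3.176
v 2.602 -0.157 2.903
v 3.332 0.118 2.788
v 3.466 0.684 3.32
v 2.574 -0.484 3.62
v 2.708 0.082 4.152
v -2.465 -1.475 -3.631
v -1.498 -1.854 -3.572
v -2.395 -1.045 -2.029
v -1.427 -1.443 -3.685
v -1.535 -1.037 -3.79
v -1.805 -0.707 -3.866
v -2.188 -0.511 -3.902
v -2.619 -0.48 -3.892
v -3.024 -0.622 -3.836
v -3.332 -0.912 -3.744
v -3.49 -1.299 -3.633
v -3.471 -1.716 -3.522
v -3.278 -2.092 -3.429
v -2.945 -2.361 -3.372
v -2.528 -2.477 -3.359
v -2.101 -2.42 -3.393
v -1.737 -2.199 -3.468
f 1 12 6
f 1 6 2
f 1 2 8
f 1 8 11
f 1 11 12
f 2 6 10
f 6 12 5
f 12 11 3
f 11 8 7
f 8 2 9
f 4 10 5
f 4 5 3
f 4 3 7
f 4 7 9
f 4 9 10
f 5 10 6
f 3 5 12
f 7 3 11
f 9 7 8
f 10 9 2
f 14 13 16
f 14 16 15
f 16 13 17
f 16 17 15
f 17 13 18
f 17 18 15
f 18 13 19
f 18 19 15
f 19 13 20
f 19 20 15
f 20 13 21
f 20 21 15
f 21 13 22
f 21 22 15
f 22 13 23
f 22 23 15
f 23 13 24
f 23 24 15
f 24 13 25
f 24 25 15
f 25 13 26
f 25 26 15
f 26 13 27
f 26 27 15
f 27 13 28
f 27 28 15
f 28 13 29
f 28 29 15
f 29 13 14
f 29 14 15



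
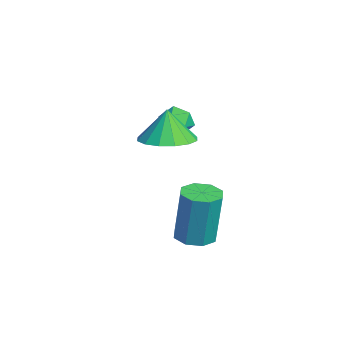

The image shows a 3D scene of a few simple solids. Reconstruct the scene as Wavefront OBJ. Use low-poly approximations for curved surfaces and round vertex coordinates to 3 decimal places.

v -2.204 -2.054 -0.242
v -1.704 -1.713 0.027
v -1.976 -2.887 0.393
v -1.476 -2.546 0.662
v -2.102 -2.364 0.779
v -2.243 -1.849 0.387
v -1.437 -2.751 0.033
v -1.578 -2.236 -0.359
v -1.23 -2.143 0.197
v -1.641 -1.904 0.658
v -2.039 -2.696 -0.238
v -2.45 -2.457 0.223
v -0.142 -2.905 0.27
v 0.662 -2.341 0.396
v -0.358 -2.875 1.51
v 0.278 -2.01 0.321
v -0.218 -1.919 0.232
v -0.694 -2.092 0.153
v -1.022 -2.483 0.105
v -1.114 -2.987 0.102
v -0.945 -3.469 0.143
v -0.561 -3.8 0.218
v -0.065 -3.892 0.307
v 0.411 -3.719 0.386
v 0.739 -3.328 0.434
v 0.831 -2.823 0.437
v 0.685 -2.147 -3.858
v 1.403 -2.026 -3.915
v 1.533 -1.832 -1.838
v 0.815 -1.953 -1.782
v 1.104 -1.554 -3.94
v 1.234 -1.361 -1.863
v 0.56 -1.43 -3.917
v 0.69 -1.237 -1.84
v 0.089 -1.725 -3.86
v 0.219 -1.532 -1.783
v -0.033 -2.268 -3.802
v 0.097 -2.074 -1.725
v 0.266 -2.739 -3.777
v 0.396 -2.546 -1.7
v 0.81 -2.863 -3.8
v 0.94 -2.67 -1.723
v 1.281 -2.568 -3.857
v 1.411 -2.375 -1.78
f 1 12 6
f 1 6 2
f 1 2 8
f 1 8 11
f 1 11 12
f 2 6 10
f 6 12 5
f 12 11 3
f 11 8 7
f 8 2 9
f 4 10 5
f 4 5 3
f 4 3 7
f 4 7 9
f 4 9 10
f 5 10 6
f 3 5 12
f 7 3 11
f 9 7 8
f 10 9 2
f 14 13 16
f 14 16 15
f 16 13 17
f 16 17 15
f 17 13 18
f 17 18 15
f 18 13 19
f 18 19 15
f 19 13 20
f 19 20 15
f 20 13 21
f 20 21 15
f 21 13 22
f 21 22 15
f 22 13 23
f 22 23 15
f 23 13 24
f 23 24 15
f 24 13 25
f 24 25 15
f 25 13 26
f 25 26 15
f 26 13 14
f 26 14 15
f 28 27 31
f 28 31 29
f 29 31 32
f 29 32 30
f 31 27 33
f 31 33 32
f 32 33 34
f 32 34 30
f 33 27 35
f 33 35 34
f 34 35 36
f 34 36 30
f 35 27 37
f 35 37 36
f 36 37 38
f 36 38 30
f 37 27 39
f 37 39 38
f 38 39 40
f 38 40 30
f 39 27 41
f 39 41 40
f 40 41 42
f 40 42 30
f 41 27 43
f 41 43 42
f 42 43 44
f 42 44 30
f 43 27 28
f 43 28 44
f 44 28 29
f 44 29 30



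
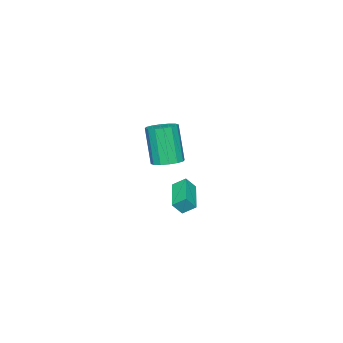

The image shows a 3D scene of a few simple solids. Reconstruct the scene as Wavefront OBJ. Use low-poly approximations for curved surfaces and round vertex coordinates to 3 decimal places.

v -3.69 -2.45 -2.744
v -3.983 -1.85 -2.268
v -4.081 -2.135 -3.38
v -4.374 -1.536 -2.904
v -2.226 -1.424 -3.136
v -2.519 -0.825 -2.66
v -2.617 -1.11 -3.772
v -2.91 -0.51 -3.296
v 0.866 0.524 1.716
v 1.403 0.991 1.952
v 1.051 0.423 3.88
v 0.514 -0.044 3.644
v 1.078 1.203 1.955
v 0.725 0.635 3.882
v 0.695 1.233 1.894
v 0.343 0.664 3.821
v 0.359 1.072 1.785
v 0.007 0.504 3.713
v 0.158 0.765 1.658
v -0.194 0.197 3.585
v 0.147 0.394 1.546
v -0.205 -0.175 3.474
v 0.329 0.057 1.48
v -0.023 -0.511 3.408
v 0.655 -0.155 1.478
v 0.302 -0.723 3.405
v 1.037 -0.184 1.539
v 0.685 -0.753 3.466
v 1.373 -0.024 1.647
v 1.021 -0.592 3.575
v 1.574 0.283 1.775
v 1.222 -0.285 3.702
v 1.585 0.655 1.886
v 1.233 0.086 3.814
f 2 4 1
f 5 2 1
f 1 4 3
f 3 5 1
f 2 8 4
f 6 2 5
f 6 8 2
f 4 8 3
f 7 5 3
f 3 8 7
f 7 6 5
f 8 6 7
f 10 9 13
f 10 13 11
f 11 13 14
f 11 14 12
f 13 9 15
f 13 15 14
f 14 15 16
f 14 16 12
f 15 9 17
f 15 17 16
f 16 17 18
f 16 18 12
f 17 9 19
f 17 19 18
f 18 19 20
f 18 20 12
f 19 9 21
f 19 21 20
f 20 21 22
f 20 22 12
f 21 9 23
f 21 23 22
f 22 23 24
f 22 24 12
f 23 9 25
f 23 25 24
f 24 25 26
f 24 26 12
f 25 9 27
f 25 27 26
f 26 27 28
f 26 28 12
f 27 9 29
f 27 29 28
f 28 29 30
f 28 30 12
f 29 9 31
f 29 31 30
f 30 31 32
f 30 32 12
f 31 9 33
f 31 33 32
f 32 33 34
f 32 34 12
f 33 9 10
f 33 10 34
f 34 10 11
f 34 11 12



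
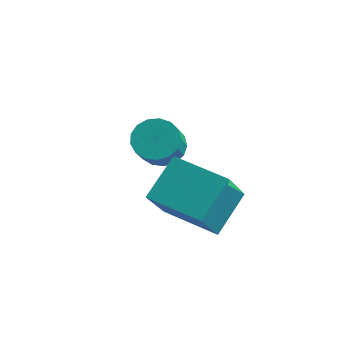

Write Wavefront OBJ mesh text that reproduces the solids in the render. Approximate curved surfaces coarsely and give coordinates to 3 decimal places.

v 2.456 -1.295 2.512
v 2.506 -0.087 3.434
v 2.181 -0.092 0.951
v 2.232 1.116 1.872
v 4.168 -1.196 2.288
v 4.219 0.012 3.209
v 3.894 0.007 0.726
v 3.944 1.215 1.648
v 0.294 2.481 1.245
v 0.896 2.297 0.875
v 1.228 1.515 1.805
v 0.626 1.699 2.175
v 0.997 2.57 1.069
v 1.329 1.787 1.999
v 0.937 2.822 1.303
v 1.269 2.04 2.233
v 0.73 2.997 1.523
v 1.061 2.214 2.453
v 0.422 3.053 1.68
v 0.754 2.271 2.61
v 0.086 2.978 1.737
v 0.418 2.196 2.667
v -0.203 2.79 1.682
v 0.129 2.007 2.612
v -0.378 2.53 1.526
v -0.046 1.748 2.456
v -0.399 2.26 1.306
v -0.067 1.477 2.236
v -0.261 2.04 1.072
v 0.071 1.258 2.002
v 0.004 1.921 0.877
v 0.336 1.139 1.808
v 0.335 1.931 0.767
v 0.667 1.148 1.697
v 0.657 2.066 0.766
v 0.989 1.284 1.697
f 2 4 1
f 5 2 1
f 1 4 3
f 3 5 1
f 2 8 4
f 6 2 5
f 6 8 2
f 4 8 3
f 7 5 3
f 3 8 7
f 7 6 5
f 8 6 7
f 10 9 13
f 10 13 11
f 11 13 14
f 11 14 12
f 13 9 15
f 13 15 14
f 14 15 16
f 14 16 12
f 15 9 17
f 15 17 16
f 16 17 18
f 16 18 12
f 17 9 19
f 17 19 18
f 18 19 20
f 18 20 12
f 19 9 21
f 19 21 20
f 20 21 22
f 20 22 12
f 21 9 23
f 21 23 22
f 22 23 24
f 22 24 12
f 23 9 25
f 23 25 24
f 24 25 26
f 24 26 12
f 25 9 27
f 25 27 26
f 26 27 28
f 26 28 12
f 27 9 29
f 27 29 28
f 28 29 30
f 28 30 12
f 29 9 31
f 29 31 30
f 30 31 32
f 30 32 12
f 31 9 33
f 31 33 32
f 32 33 34
f 32 34 12
f 33 9 35
f 33 35 34
f 34 35 36
f 34 36 12
f 35 9 10
f 35 10 36
f 36 10 11
f 36 11 12



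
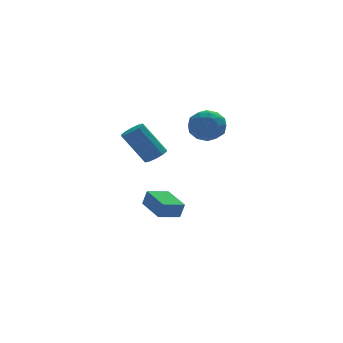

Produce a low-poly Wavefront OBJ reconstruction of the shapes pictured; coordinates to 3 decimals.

v 1.67 3.67 0.557
v 2.199 3.808 1.316
v 1.301 2.292 1.064
v 1.83 2.43 1.823
v 1.039 2.917 1.709
v 1.268 3.769 1.396
v 2.232 2.331 0.984
v 2.461 3.183 0.671
v 2.547 2.98 1.58
v 1.809 3.342 2.029
v 1.691 2.758 0.351
v 0.953 3.12 0.8
v 1.967 3.86 0.892
v 1.533 2.24 1.488
v 1.068 2.527 1.421
v 1.379 2.607 1.867
v 1.42 3.837 0.939
v 1.731 3.918 1.385
v 1.049 3.395 1.616
v 1.769 2.182 0.995
v 2.08 2.263 1.441
v 2.121 3.493 0.513
v 2.432 3.573 0.959
v 2.451 2.705 0.764
v 2.482 3.454 1.494
v 2.265 2.644 1.792
v 2.502 2.586 1.298
v 2.636 3.087 1.114
v 2.049 3.667 1.757
v 1.832 2.857 2.055
v 1.367 3.144 1.988
v 1.501 3.645 1.804
v 2.253 3.181 1.912
v 1.668 3.243 0.325
v 1.451 2.433 0.623
v 1.999 2.455 0.576
v 2.133 2.956 0.392
v 1.235 3.456 0.588
v 1.018 2.646 0.886
v 0.864 3.013 1.266
v 0.998 3.514 1.082
v 1.247 2.919 0.468
v -0.895 1.346 -3.543
v -0.701 1.239 -2.775
v -1.271 2.829 -3.243
v -1.077 2.723 -2.474
v 0.157 1.657 -3.766
v 0.351 1.551 -2.997
v -0.219 3.141 -3.465
v -0.025 3.034 -2.697
v -1.958 -2.72 1.585
v -1.589 -2.32 1.717
v -2.493 -1.96 3.148
v -2.862 -2.36 3.015
v -1.838 -2.176 1.524
v -2.742 -1.817 2.954
v -2.132 -2.24 1.354
v -3.037 -1.881 2.784
v -2.36 -2.488 1.272
v -3.264 -2.128 2.702
v -2.434 -2.824 1.31
v -3.339 -2.464 2.74
v -2.327 -3.12 1.452
v -3.231 -2.76 2.883
v -2.078 -3.263 1.646
v -2.982 -2.904 3.076
v -1.783 -3.199 1.816
v -2.688 -2.84 3.246
v -1.556 -2.952 1.898
v -2.46 -2.592 3.328
v -1.481 -2.616 1.86
v -2.386 -2.256 3.29
f 1 38 17
f 38 12 41
f 17 41 6
f 38 41 17
f 1 17 13
f 17 6 18
f 13 18 2
f 17 18 13
f 1 13 22
f 13 2 23
f 22 23 8
f 13 23 22
f 1 22 34
f 22 8 37
f 34 37 11
f 22 37 34
f 1 34 38
f 34 11 42
f 38 42 12
f 34 42 38
f 2 18 29
f 18 6 32
f 29 32 10
f 18 32 29
f 6 41 19
f 41 12 40
f 19 40 5
f 41 40 19
f 12 42 39
f 42 11 35
f 39 35 3
f 42 35 39
f 11 37 36
f 37 8 24
f 36 24 7
f 37 24 36
f 8 23 28
f 23 2 25
f 28 25 9
f 23 25 28
f 4 30 16
f 30 10 31
f 16 31 5
f 30 31 16
f 4 16 14
f 16 5 15
f 14 15 3
f 16 15 14
f 4 14 21
f 14 3 20
f 21 20 7
f 14 20 21
f 4 21 26
f 21 7 27
f 26 27 9
f 21 27 26
f 4 26 30
f 26 9 33
f 30 33 10
f 26 33 30
f 5 31 19
f 31 10 32
f 19 32 6
f 31 32 19
f 3 15 39
f 15 5 40
f 39 40 12
f 15 40 39
f 7 20 36
f 20 3 35
f 36 35 11
f 20 35 36
f 9 27 28
f 27 7 24
f 28 24 8
f 27 24 28
f 10 33 29
f 33 9 25
f 29 25 2
f 33 25 29
f 44 46 43
f 47 44 43
f 43 46 45
f 45 47 43
f 44 50 46
f 48 44 47
f 48 50 44
f 46 50 45
f 49 47 45
f 45 50 49
f 49 48 47
f 50 48 49
f 52 51 55
f 52 55 53
f 53 55 56
f 53 56 54
f 55 51 57
f 55 57 56
f 56 57 58
f 56 58 54
f 57 51 59
f 57 59 58
f 58 59 60
f 58 60 54
f 59 51 61
f 59 61 60
f 60 61 62
f 60 62 54
f 61 51 63
f 61 63 62
f 62 63 64
f 62 64 54
f 63 51 65
f 63 65 64
f 64 65 66
f 64 66 54
f 65 51 67
f 65 67 66
f 66 67 68
f 66 68 54
f 67 51 69
f 67 69 68
f 68 69 70
f 68 70 54
f 69 51 71
f 69 71 70
f 70 71 72
f 70 72 54
f 71 51 52
f 71 52 72
f 72 52 53
f 72 53 54



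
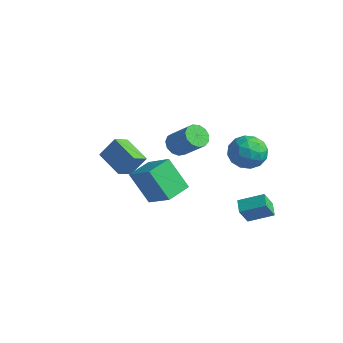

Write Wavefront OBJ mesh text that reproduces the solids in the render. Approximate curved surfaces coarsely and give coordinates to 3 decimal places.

v -1.855 -1.396 -0.509
v -3.486 -1.178 0.057
v -1.927 -0.41 -1.095
v -3.558 -0.192 -0.53
v -1.382 -0.708 0.59
v -3.013 -0.49 1.155
v -1.454 0.278 0.003
v -3.085 0.496 0.569
v 1.112 -0.087 2.592
v 1.563 -0.464 2.16
v 2.84 -0.35 3.396
v 2.388 0.027 3.828
v 1.618 -0.068 2.067
v 2.895 0.047 3.302
v 1.512 0.323 2.14
v 2.789 0.437 3.376
v 1.279 0.583 2.357
v 2.556 0.698 3.593
v 0.993 0.631 2.649
v 2.269 0.745 3.884
v 0.744 0.451 2.922
v 2.021 0.565 4.158
v 0.612 0.099 3.091
v 1.889 0.214 4.326
v 0.639 -0.311 3.102
v 1.915 -0.197 4.337
v 0.816 -0.65 2.95
v 2.092 -0.536 4.186
v 1.086 -0.811 2.685
v 2.363 -0.697 3.921
v 1.365 -0.741 2.391
v 2.642 -0.627 3.626
v 3.035 3.772 0.509
v 3.677 3.933 1.405
v 2.403 2.247 1.235
v 3.045 2.408 2.131
v 2.179 3.083 1.938
v 2.57 4.025 1.489
v 3.51 2.155 1.151
v 3.901 3.097 0.702
v 3.971 2.933 1.802
v 3.148 3.506 2.289
v 2.932 2.674 0.351
v 2.109 3.247 0.838
v 3.412 3.986 0.893
v 2.668 2.194 1.747
v 2.159 2.59 1.633
v 2.537 2.685 2.16
v 2.761 4.04 0.943
v 3.138 4.135 1.47
v 2.257 3.635 1.783
v 2.942 2.045 1.17
v 3.319 2.14 1.697
v 3.543 3.495 0.48
v 3.921 3.59 1.007
v 3.823 2.545 0.857
v 3.962 3.493 1.654
v 3.59 2.597 2.08
v 3.863 2.448 1.504
v 4.093 3.002 1.24
v 3.478 3.83 1.94
v 3.106 2.934 2.366
v 2.597 3.33 2.253
v 2.827 3.884 1.989
v 3.651 3.243 2.173
v 2.974 3.246 0.274
v 2.602 2.35 0.7
v 3.253 2.296 0.651
v 3.483 2.85 0.387
v 2.49 3.583 0.56
v 2.118 2.687 0.986
v 1.987 3.178 1.4
v 2.217 3.732 1.136
v 2.429 2.937 0.467
v 0.824 -3.239 1.813
v 2.338 -3.337 2.873
v 0.793 -1.83 1.988
v 2.306 -1.928 3.048
v 1.974 -3.012 0.192
v 3.487 -3.11 1.252
v 1.942 -1.603 0.367
v 3.456 -1.701 1.427
v 2.371 3.82 -4.016
v 2.321 3.185 -2.929
v 3.435 4.723 -3.439
v 3.385 4.088 -2.352
v 2.995 3.272 -4.308
v 2.945 2.637 -3.221
v 4.059 4.175 -3.731
v 4.009 3.54 -2.644
f 2 4 1
f 5 2 1
f 1 4 3
f 3 5 1
f 2 8 4
f 6 2 5
f 6 8 2
f 4 8 3
f 7 5 3
f 3 8 7
f 7 6 5
f 8 6 7
f 10 9 13
f 10 13 11
f 11 13 14
f 11 14 12
f 13 9 15
f 13 15 14
f 14 15 16
f 14 16 12
f 15 9 17
f 15 17 16
f 16 17 18
f 16 18 12
f 17 9 19
f 17 19 18
f 18 19 20
f 18 20 12
f 19 9 21
f 19 21 20
f 20 21 22
f 20 22 12
f 21 9 23
f 21 23 22
f 22 23 24
f 22 24 12
f 23 9 25
f 23 25 24
f 24 25 26
f 24 26 12
f 25 9 27
f 25 27 26
f 26 27 28
f 26 28 12
f 27 9 29
f 27 29 28
f 28 29 30
f 28 30 12
f 29 9 31
f 29 31 30
f 30 31 32
f 30 32 12
f 31 9 10
f 31 10 32
f 32 10 11
f 32 11 12
f 33 70 49
f 70 44 73
f 49 73 38
f 70 73 49
f 33 49 45
f 49 38 50
f 45 50 34
f 49 50 45
f 33 45 54
f 45 34 55
f 54 55 40
f 45 55 54
f 33 54 66
f 54 40 69
f 66 69 43
f 54 69 66
f 33 66 70
f 66 43 74
f 70 74 44
f 66 74 70
f 34 50 61
f 50 38 64
f 61 64 42
f 50 64 61
f 38 73 51
f 73 44 72
f 51 72 37
f 73 72 51
f 44 74 71
f 74 43 67
f 71 67 35
f 74 67 71
f 43 69 68
f 69 40 56
f 68 56 39
f 69 56 68
f 40 55 60
f 55 34 57
f 60 57 41
f 55 57 60
f 36 62 48
f 62 42 63
f 48 63 37
f 62 63 48
f 36 48 46
f 48 37 47
f 46 47 35
f 48 47 46
f 36 46 53
f 46 35 52
f 53 52 39
f 46 52 53
f 36 53 58
f 53 39 59
f 58 59 41
f 53 59 58
f 36 58 62
f 58 41 65
f 62 65 42
f 58 65 62
f 37 63 51
f 63 42 64
f 51 64 38
f 63 64 51
f 35 47 71
f 47 37 72
f 71 72 44
f 47 72 71
f 39 52 68
f 52 35 67
f 68 67 43
f 52 67 68
f 41 59 60
f 59 39 56
f 60 56 40
f 59 56 60
f 42 65 61
f 65 41 57
f 61 57 34
f 65 57 61
f 76 78 75
f 79 76 75
f 75 78 77
f 77 79 75
f 76 82 78
f 80 76 79
f 80 82 76
f 78 82 77
f 81 79 77
f 77 82 81
f 81 80 79
f 82 80 81
f 84 86 83
f 87 84 83
f 83 86 85
f 85 87 83
f 84 90 86
f 88 84 87
f 88 90 84
f 86 90 85
f 89 87 85
f 85 90 89
f 89 88 87
f 90 88 89



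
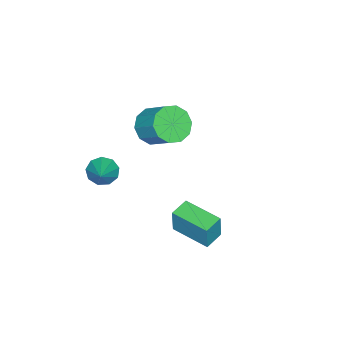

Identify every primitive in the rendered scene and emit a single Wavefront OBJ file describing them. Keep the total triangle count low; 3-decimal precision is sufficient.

v 1.738 -0.485 0.071
v 1.914 -0.433 1.338
v 2.038 1.235 -0.042
v 2.214 1.288 1.225
v 2.626 -0.648 -0.045
v 2.802 -0.595 1.222
v 2.926 1.073 -0.158
v 3.102 1.125 1.109
v -2.4 -4.269 1.061
v -1.468 -4.461 0.872
v -1.028 -3.303 1.87
v -1.96 -3.111 2.059
v -1.656 -4.05 0.479
v -1.216 -2.892 1.476
v -2.129 -3.722 0.307
v -1.688 -2.565 1.305
v -2.705 -3.604 0.424
v -2.264 -2.446 1.421
v -3.164 -3.739 0.784
v -2.724 -2.582 1.782
v -3.332 -4.077 1.25
v -2.892 -2.919 2.248
v -3.144 -4.488 1.644
v -2.704 -3.33 2.641
v -2.672 -4.815 1.815
v -2.231 -3.658 2.813
v -2.096 -4.934 1.699
v -1.655 -3.776 2.696
v -1.636 -4.798 1.338
v -1.196 -3.641 2.336
v 2.588 -3.918 2.301
v 3.001 -3.923 1.736
v 3.632 -3.402 3.059
v 2.771 -3.504 1.767
v 2.455 -3.279 2.048
v 2.202 -3.353 2.448
v 2.129 -3.691 2.778
v 2.271 -4.136 2.886
v 2.561 -4.478 2.719
v 2.863 -4.559 2.357
v 3.037 -4.34 1.969
f 2 4 1
f 5 2 1
f 1 4 3
f 3 5 1
f 2 8 4
f 6 2 5
f 6 8 2
f 4 8 3
f 7 5 3
f 3 8 7
f 7 6 5
f 8 6 7
f 10 9 13
f 10 13 11
f 11 13 14
f 11 14 12
f 13 9 15
f 13 15 14
f 14 15 16
f 14 16 12
f 15 9 17
f 15 17 16
f 16 17 18
f 16 18 12
f 17 9 19
f 17 19 18
f 18 19 20
f 18 20 12
f 19 9 21
f 19 21 20
f 20 21 22
f 20 22 12
f 21 9 23
f 21 23 22
f 22 23 24
f 22 24 12
f 23 9 25
f 23 25 24
f 24 25 26
f 24 26 12
f 25 9 27
f 25 27 26
f 26 27 28
f 26 28 12
f 27 9 29
f 27 29 28
f 28 29 30
f 28 30 12
f 29 9 10
f 29 10 30
f 30 10 11
f 30 11 12
f 32 31 34
f 32 34 33
f 34 31 35
f 34 35 33
f 35 31 36
f 35 36 33
f 36 31 37
f 36 37 33
f 37 31 38
f 37 38 33
f 38 31 39
f 38 39 33
f 39 31 40
f 39 40 33
f 40 31 41
f 40 41 33
f 41 31 32
f 41 32 33



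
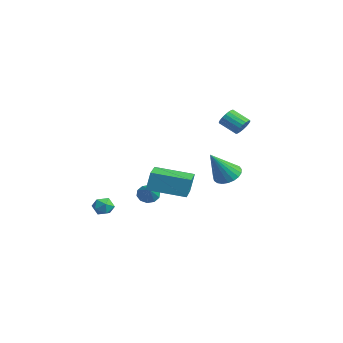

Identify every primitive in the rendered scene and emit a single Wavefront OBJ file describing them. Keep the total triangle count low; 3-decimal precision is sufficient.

v 1.939 2.445 -0.712
v 2.733 2.72 -0.689
v 2.301 1.255 0.992
v 2.569 2.955 -0.489
v 2.296 3.102 -0.329
v 1.961 3.136 -0.234
v 1.623 3.05 -0.223
v 1.339 2.86 -0.295
v 1.159 2.598 -0.44
v 1.114 2.309 -0.632
v 1.212 2.044 -0.838
v 1.435 1.849 -1.022
v 1.746 1.756 -1.152
v 2.09 1.783 -1.207
v 2.408 1.924 -1.175
v 2.645 2.156 -1.064
v 2.76 2.437 -0.892
v 1.197 3.704 2.327
v 1.615 3.289 2.44
v 0.821 2.661 3.067
v 0.403 3.076 2.953
v 1.642 3.458 2.645
v 0.849 2.83 3.271
v 1.581 3.676 2.786
v 0.788 3.048 3.413
v 1.445 3.9 2.837
v 0.651 3.272 3.463
v 1.258 4.085 2.786
v 0.465 3.457 3.413
v 1.06 4.194 2.645
v 0.267 3.566 3.271
v 0.889 4.206 2.44
v 0.096 3.578 3.067
v 0.779 4.119 2.213
v -0.015 3.491 2.84
v 0.751 3.95 2.009
v -0.042 3.322 2.635
v 0.812 3.732 1.867
v 0.019 3.104 2.494
v 0.949 3.508 1.817
v 0.155 2.88 2.443
v 1.135 3.323 1.867
v 0.342 2.695 2.494
v 1.333 3.214 2.009
v 0.54 2.586 2.635
v 1.504 3.202 2.213
v 0.711 2.574 2.84
v -4.083 0.454 -3.941
v -3.759 0.239 -4.487
v -3.097 0.106 -3.219
v -3.661 0.637 -4.428
v -3.725 0.965 -4.184
v -3.925 1.098 -3.846
v -4.186 0.984 -3.545
v -4.407 0.668 -3.395
v -4.504 0.27 -3.453
v -4.441 -0.058 -3.698
v -4.241 -0.191 -4.035
v -3.98 -0.077 -4.337
v 1.94 -2.016 -0.725
v 1.958 -1.759 0.437
v 3.047 -0.232 -1.138
v 3.066 0.025 0.024
v 3.334 -2.845 -0.564
v 3.353 -2.588 0.598
v 4.442 -1.061 -0.977
v 4.46 -0.804 0.185
v -2.314 -2.578 -4.278
v -1.966 -2.424 -3.711
v -2.754 -3.456 -3.769
v -2.406 -3.302 -3.202
v -2.918 -2.899 -3.409
v -2.646 -2.357 -3.724
v -2.074 -3.523 -3.756
v -1.802 -2.981 -4.071
v -1.818 -3.007 -3.388
v -2.34 -2.622 -3.174
v -2.38 -3.258 -4.306
v -2.902 -2.873 -4.092
f 2 1 4
f 2 4 3
f 4 1 5
f 4 5 3
f 5 1 6
f 5 6 3
f 6 1 7
f 6 7 3
f 7 1 8
f 7 8 3
f 8 1 9
f 8 9 3
f 9 1 10
f 9 10 3
f 10 1 11
f 10 11 3
f 11 1 12
f 11 12 3
f 12 1 13
f 12 13 3
f 13 1 14
f 13 14 3
f 14 1 15
f 14 15 3
f 15 1 16
f 15 16 3
f 16 1 17
f 16 17 3
f 17 1 2
f 17 2 3
f 19 18 22
f 19 22 20
f 20 22 23
f 20 23 21
f 22 18 24
f 22 24 23
f 23 24 25
f 23 25 21
f 24 18 26
f 24 26 25
f 25 26 27
f 25 27 21
f 26 18 28
f 26 28 27
f 27 28 29
f 27 29 21
f 28 18 30
f 28 30 29
f 29 30 31
f 29 31 21
f 30 18 32
f 30 32 31
f 31 32 33
f 31 33 21
f 32 18 34
f 32 34 33
f 33 34 35
f 33 35 21
f 34 18 36
f 34 36 35
f 35 36 37
f 35 37 21
f 36 18 38
f 36 38 37
f 37 38 39
f 37 39 21
f 38 18 40
f 38 40 39
f 39 40 41
f 39 41 21
f 40 18 42
f 40 42 41
f 41 42 43
f 41 43 21
f 42 18 44
f 42 44 43
f 43 44 45
f 43 45 21
f 44 18 46
f 44 46 45
f 45 46 47
f 45 47 21
f 46 18 19
f 46 19 47
f 47 19 20
f 47 20 21
f 49 48 51
f 49 51 50
f 51 48 52
f 51 52 50
f 52 48 53
f 52 53 50
f 53 48 54
f 53 54 50
f 54 48 55
f 54 55 50
f 55 48 56
f 55 56 50
f 56 48 57
f 56 57 50
f 57 48 58
f 57 58 50
f 58 48 59
f 58 59 50
f 59 48 49
f 59 49 50
f 61 63 60
f 64 61 60
f 60 63 62
f 62 64 60
f 61 67 63
f 65 61 64
f 65 67 61
f 63 67 62
f 66 64 62
f 62 67 66
f 66 65 64
f 67 65 66
f 68 79 73
f 68 73 69
f 68 69 75
f 68 75 78
f 68 78 79
f 69 73 77
f 73 79 72
f 79 78 70
f 78 75 74
f 75 69 76
f 71 77 72
f 71 72 70
f 71 70 74
f 71 74 76
f 71 76 77
f 72 77 73
f 70 72 79
f 74 70 78
f 76 74 75
f 77 76 69



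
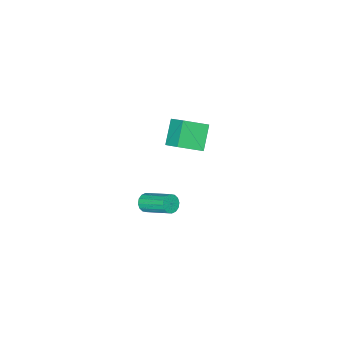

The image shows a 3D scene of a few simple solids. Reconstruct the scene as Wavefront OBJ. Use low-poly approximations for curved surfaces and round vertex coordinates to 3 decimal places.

v -3.423 0.842 2.885
v -3.294 1.834 3.634
v -4.499 1.438 2.281
v -4.37 2.43 3.031
v -2.55 1.45 1.929
v -2.421 2.442 2.679
v -3.626 2.046 1.326
v -3.497 3.038 2.075
v -2.409 0.177 -3.79
v -2.197 0.472 -4.176
v -2.518 1.937 -3.236
v -2.731 1.643 -2.85
v -2.463 0.454 -4.239
v -2.784 1.919 -3.299
v -2.715 0.362 -4.182
v -3.036 1.827 -3.242
v -2.885 0.22 -4.019
v -3.206 1.685 -3.08
v -2.928 0.067 -3.796
v -3.249 1.533 -2.856
v -2.832 -0.056 -3.57
v -3.153 1.409 -2.63
v -2.622 -0.117 -3.404
v -2.943 1.348 -2.464
v -2.356 -0.099 -3.341
v -2.677 1.366 -2.401
v -2.104 -0.007 -3.398
v -2.425 1.458 -2.458
v -1.934 0.135 -3.56
v -2.255 1.6 -2.621
v -1.891 0.287 -3.784
v -2.212 1.753 -2.844
v -1.987 0.411 -4.01
v -2.308 1.876 -3.07
f 2 4 1
f 5 2 1
f 1 4 3
f 3 5 1
f 2 8 4
f 6 2 5
f 6 8 2
f 4 8 3
f 7 5 3
f 3 8 7
f 7 6 5
f 8 6 7
f 10 9 13
f 10 13 11
f 11 13 14
f 11 14 12
f 13 9 15
f 13 15 14
f 14 15 16
f 14 16 12
f 15 9 17
f 15 17 16
f 16 17 18
f 16 18 12
f 17 9 19
f 17 19 18
f 18 19 20
f 18 20 12
f 19 9 21
f 19 21 20
f 20 21 22
f 20 22 12
f 21 9 23
f 21 23 22
f 22 23 24
f 22 24 12
f 23 9 25
f 23 25 24
f 24 25 26
f 24 26 12
f 25 9 27
f 25 27 26
f 26 27 28
f 26 28 12
f 27 9 29
f 27 29 28
f 28 29 30
f 28 30 12
f 29 9 31
f 29 31 30
f 30 31 32
f 30 32 12
f 31 9 33
f 31 33 32
f 32 33 34
f 32 34 12
f 33 9 10
f 33 10 34
f 34 10 11
f 34 11 12



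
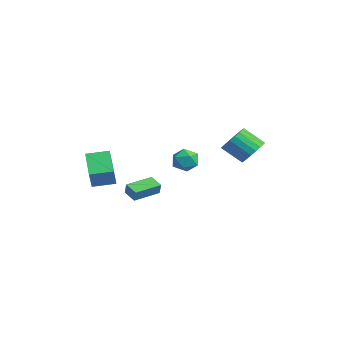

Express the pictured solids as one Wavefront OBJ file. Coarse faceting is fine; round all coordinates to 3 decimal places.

v -3.66 -3.743 -0.631
v -3.066 -4.086 0.566
v -3.288 -2.387 -0.427
v -2.694 -2.73 0.77
v -1.846 -4.09 -1.63
v -1.252 -4.433 -0.433
v -1.474 -2.734 -1.426
v -0.88 -3.077 -0.229
v -2.438 -1.899 -2.582
v -2.108 -1.925 -1.831
v -2.866 -0.189 -2.334
v -2.537 -0.215 -1.584
v -1.563 -1.625 -2.956
v -1.234 -1.651 -2.206
v -1.992 0.085 -2.709
v -1.662 0.059 -1.958
v 3.209 0.501 2.082
v 3.723 0.304 1.405
v 2.497 -0.704 1.895
v 3.011 -0.901 1.218
v 3.337 -0.904 2.027
v 3.777 -0.159 2.143
v 2.443 -0.241 1.157
v 2.883 0.504 1.273
v 3.249 -0.155 0.833
v 3.801 -0.565 1.371
v 2.419 0.165 1.929
v 2.971 -0.245 2.467
v 1.843 4.403 1.275
v 2.684 3.912 1.39
v 1.957 2.906 2.4
v 1.117 3.397 2.285
v 2.707 4.191 1.686
v 1.981 3.185 2.696
v 2.582 4.507 1.911
v 1.855 3.501 2.92
v 2.329 4.805 2.025
v 1.602 3.799 3.035
v 1.992 5.034 2.01
v 1.265 4.028 3.02
v 1.629 5.153 1.868
v 0.902 4.147 2.878
v 1.303 5.143 1.623
v 0.577 4.137 2.633
v 1.071 5.005 1.318
v 0.344 3.999 2.328
v 0.972 4.762 1.006
v 0.245 3.756 2.016
v 1.024 4.458 0.74
v 0.297 3.452 1.75
v 1.218 4.144 0.567
v 0.491 3.138 1.577
v 1.519 3.875 0.516
v 0.793 2.869 1.526
v 1.877 3.697 0.596
v 1.15 2.691 1.606
v 2.229 3.641 0.794
v 1.502 2.635 1.804
v 2.514 3.717 1.075
v 1.788 2.711 2.085
f 2 4 1
f 5 2 1
f 1 4 3
f 3 5 1
f 2 8 4
f 6 2 5
f 6 8 2
f 4 8 3
f 7 5 3
f 3 8 7
f 7 6 5
f 8 6 7
f 10 12 9
f 13 10 9
f 9 12 11
f 11 13 9
f 10 16 12
f 14 10 13
f 14 16 10
f 12 16 11
f 15 13 11
f 11 16 15
f 15 14 13
f 16 14 15
f 17 28 22
f 17 22 18
f 17 18 24
f 17 24 27
f 17 27 28
f 18 22 26
f 22 28 21
f 28 27 19
f 27 24 23
f 24 18 25
f 20 26 21
f 20 21 19
f 20 19 23
f 20 23 25
f 20 25 26
f 21 26 22
f 19 21 28
f 23 19 27
f 25 23 24
f 26 25 18
f 30 29 33
f 30 33 31
f 31 33 34
f 31 34 32
f 33 29 35
f 33 35 34
f 34 35 36
f 34 36 32
f 35 29 37
f 35 37 36
f 36 37 38
f 36 38 32
f 37 29 39
f 37 39 38
f 38 39 40
f 38 40 32
f 39 29 41
f 39 41 40
f 40 41 42
f 40 42 32
f 41 29 43
f 41 43 42
f 42 43 44
f 42 44 32
f 43 29 45
f 43 45 44
f 44 45 46
f 44 46 32
f 45 29 47
f 45 47 46
f 46 47 48
f 46 48 32
f 47 29 49
f 47 49 48
f 48 49 50
f 48 50 32
f 49 29 51
f 49 51 50
f 50 51 52
f 50 52 32
f 51 29 53
f 51 53 52
f 52 53 54
f 52 54 32
f 53 29 55
f 53 55 54
f 54 55 56
f 54 56 32
f 55 29 57
f 55 57 56
f 56 57 58
f 56 58 32
f 57 29 59
f 57 59 58
f 58 59 60
f 58 60 32
f 59 29 30
f 59 30 60
f 60 30 31
f 60 31 32



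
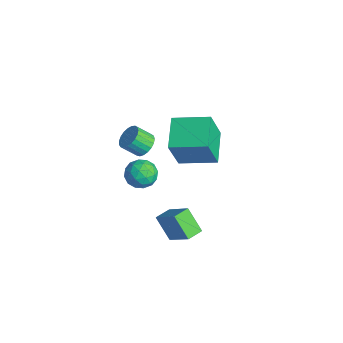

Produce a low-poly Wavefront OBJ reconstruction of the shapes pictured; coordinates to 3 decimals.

v -2.598 3.297 -2.006
v -2.257 2.57 -0.022
v -1.493 4.937 -1.595
v -1.151 4.21 0.388
v -1.029 2.39 -2.608
v -0.687 1.663 -0.625
v 0.077 4.03 -2.198
v 0.418 3.303 -0.214
v -3.019 1.444 -2.547
v -2.32 1.293 -2.397
v -2.643 0.546 -1.643
v -3.341 0.696 -1.793
v -2.38 1.517 -2.201
v -2.703 0.77 -1.447
v -2.55 1.728 -2.065
v -2.873 0.981 -1.31
v -2.802 1.89 -2.012
v -3.125 1.143 -1.258
v -3.09 1.975 -2.052
v -3.413 1.228 -1.297
v -3.367 1.968 -2.177
v -3.69 1.22 -1.423
v -3.583 1.87 -2.367
v -3.906 1.123 -1.612
v -3.701 1.698 -2.587
v -4.024 0.951 -1.833
v -3.702 1.483 -2.801
v -4.025 0.736 -2.046
v -3.584 1.261 -2.971
v -3.907 0.513 -2.216
v -3.369 1.07 -3.067
v -3.692 0.323 -2.313
v -3.093 0.944 -3.074
v -3.416 0.196 -2.32
v -2.804 0.904 -2.99
v -3.127 0.157 -2.235
v -2.552 0.958 -2.829
v -2.875 0.21 -2.074
v -2.381 1.096 -2.619
v -2.704 0.348 -1.865
v 1.183 0.063 0.534
v 1.753 -0.488 0.873
v 0.867 -0.872 -0.453
v 1.437 -1.423 -0.114
v 0.714 -1.233 0.315
v 0.909 -0.655 0.925
v 1.711 -0.705 -0.505
v 1.906 -0.127 0.105
v 2.08 -0.962 0.231
v 1.463 -1.289 0.738
v 1.157 -0.071 -0.318
v 0.54 -0.398 0.189
v 1.496 -0.131 0.79
v 1.124 -1.229 -0.37
v 0.699 -1.118 -0.118
v 1.034 -1.441 0.082
v 1 -0.229 0.82
v 1.335 -0.553 1.02
v 0.724 -0.99 0.692
v 1.285 -0.807 -0.6
v 1.62 -1.131 -0.4
v 1.586 0.081 0.338
v 1.921 -0.242 0.538
v 1.896 -0.37 -0.272
v 2.023 -0.733 0.612
v 1.837 -1.283 0.032
v 1.998 -0.861 -0.198
v 2.113 -0.521 0.16
v 1.661 -0.925 0.91
v 1.475 -1.474 0.33
v 1.049 -1.363 0.582
v 1.164 -1.023 0.94
v 1.852 -1.204 0.532
v 1.145 0.114 0.09
v 0.959 -0.435 -0.49
v 1.456 -0.337 -0.52
v 1.571 0.003 -0.162
v 0.783 -0.077 0.388
v 0.597 -0.627 -0.192
v 0.507 -0.839 0.26
v 0.622 -0.499 0.618
v 0.768 -0.156 -0.112
v 2.889 0.085 -4.06
v 1.952 -0.217 -2.995
v 2.636 0.917 -4.047
v 1.699 0.615 -2.982
v 4.201 0.465 -2.798
v 3.264 0.163 -1.733
v 3.948 1.297 -2.785
v 3.011 0.995 -1.72
f 2 4 1
f 5 2 1
f 1 4 3
f 3 5 1
f 2 8 4
f 6 2 5
f 6 8 2
f 4 8 3
f 7 5 3
f 3 8 7
f 7 6 5
f 8 6 7
f 10 9 13
f 10 13 11
f 11 13 14
f 11 14 12
f 13 9 15
f 13 15 14
f 14 15 16
f 14 16 12
f 15 9 17
f 15 17 16
f 16 17 18
f 16 18 12
f 17 9 19
f 17 19 18
f 18 19 20
f 18 20 12
f 19 9 21
f 19 21 20
f 20 21 22
f 20 22 12
f 21 9 23
f 21 23 22
f 22 23 24
f 22 24 12
f 23 9 25
f 23 25 24
f 24 25 26
f 24 26 12
f 25 9 27
f 25 27 26
f 26 27 28
f 26 28 12
f 27 9 29
f 27 29 28
f 28 29 30
f 28 30 12
f 29 9 31
f 29 31 30
f 30 31 32
f 30 32 12
f 31 9 33
f 31 33 32
f 32 33 34
f 32 34 12
f 33 9 35
f 33 35 34
f 34 35 36
f 34 36 12
f 35 9 37
f 35 37 36
f 36 37 38
f 36 38 12
f 37 9 39
f 37 39 38
f 38 39 40
f 38 40 12
f 39 9 10
f 39 10 40
f 40 10 11
f 40 11 12
f 41 78 57
f 78 52 81
f 57 81 46
f 78 81 57
f 41 57 53
f 57 46 58
f 53 58 42
f 57 58 53
f 41 53 62
f 53 42 63
f 62 63 48
f 53 63 62
f 41 62 74
f 62 48 77
f 74 77 51
f 62 77 74
f 41 74 78
f 74 51 82
f 78 82 52
f 74 82 78
f 42 58 69
f 58 46 72
f 69 72 50
f 58 72 69
f 46 81 59
f 81 52 80
f 59 80 45
f 81 80 59
f 52 82 79
f 82 51 75
f 79 75 43
f 82 75 79
f 51 77 76
f 77 48 64
f 76 64 47
f 77 64 76
f 48 63 68
f 63 42 65
f 68 65 49
f 63 65 68
f 44 70 56
f 70 50 71
f 56 71 45
f 70 71 56
f 44 56 54
f 56 45 55
f 54 55 43
f 56 55 54
f 44 54 61
f 54 43 60
f 61 60 47
f 54 60 61
f 44 61 66
f 61 47 67
f 66 67 49
f 61 67 66
f 44 66 70
f 66 49 73
f 70 73 50
f 66 73 70
f 45 71 59
f 71 50 72
f 59 72 46
f 71 72 59
f 43 55 79
f 55 45 80
f 79 80 52
f 55 80 79
f 47 60 76
f 60 43 75
f 76 75 51
f 60 75 76
f 49 67 68
f 67 47 64
f 68 64 48
f 67 64 68
f 50 73 69
f 73 49 65
f 69 65 42
f 73 65 69
f 84 86 83
f 87 84 83
f 83 86 85
f 85 87 83
f 84 90 86
f 88 84 87
f 88 90 84
f 86 90 85
f 89 87 85
f 85 90 89
f 89 88 87
f 90 88 89

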